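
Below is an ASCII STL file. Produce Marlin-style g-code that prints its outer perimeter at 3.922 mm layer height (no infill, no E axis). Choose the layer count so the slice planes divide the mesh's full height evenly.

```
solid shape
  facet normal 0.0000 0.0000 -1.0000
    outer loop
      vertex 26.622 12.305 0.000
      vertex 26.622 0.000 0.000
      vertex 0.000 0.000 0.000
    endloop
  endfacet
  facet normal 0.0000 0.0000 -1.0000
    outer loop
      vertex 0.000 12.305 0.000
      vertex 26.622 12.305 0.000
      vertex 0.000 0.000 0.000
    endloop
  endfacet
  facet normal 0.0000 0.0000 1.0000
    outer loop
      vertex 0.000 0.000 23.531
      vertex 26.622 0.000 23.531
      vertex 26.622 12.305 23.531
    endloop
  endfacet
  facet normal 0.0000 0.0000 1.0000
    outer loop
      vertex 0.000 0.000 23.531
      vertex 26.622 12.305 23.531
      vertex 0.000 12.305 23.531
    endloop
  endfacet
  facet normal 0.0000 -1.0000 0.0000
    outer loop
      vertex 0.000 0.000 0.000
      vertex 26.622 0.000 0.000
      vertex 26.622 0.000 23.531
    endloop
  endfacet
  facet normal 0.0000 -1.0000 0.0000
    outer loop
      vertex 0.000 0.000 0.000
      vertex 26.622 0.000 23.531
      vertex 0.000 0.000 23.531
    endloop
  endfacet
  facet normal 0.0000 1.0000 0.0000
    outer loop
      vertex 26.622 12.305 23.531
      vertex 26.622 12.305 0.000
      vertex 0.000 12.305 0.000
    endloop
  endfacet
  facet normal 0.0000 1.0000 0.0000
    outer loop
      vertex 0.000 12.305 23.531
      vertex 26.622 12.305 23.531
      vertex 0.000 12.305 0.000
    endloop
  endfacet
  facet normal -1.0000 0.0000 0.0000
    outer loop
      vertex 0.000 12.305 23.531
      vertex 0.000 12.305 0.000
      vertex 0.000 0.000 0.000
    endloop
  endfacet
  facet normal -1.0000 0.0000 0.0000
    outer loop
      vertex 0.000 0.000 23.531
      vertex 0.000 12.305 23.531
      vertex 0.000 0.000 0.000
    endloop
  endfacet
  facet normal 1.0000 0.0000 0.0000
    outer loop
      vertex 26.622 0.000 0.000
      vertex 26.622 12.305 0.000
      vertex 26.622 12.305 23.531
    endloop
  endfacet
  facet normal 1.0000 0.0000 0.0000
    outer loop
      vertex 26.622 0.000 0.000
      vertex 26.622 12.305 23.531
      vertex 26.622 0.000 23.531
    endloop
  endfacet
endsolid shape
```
; perimeter-only toolpath
G21 ; units = mm
G90 ; absolute positioning
G28 ; home
; layer 1
G0 Z3.922
G0 X0.000 Y0.000
G1 X26.622 Y0.000
G1 X26.622 Y12.305
G1 X0.000 Y12.305
G1 X0.000 Y0.000
; layer 2
G0 Z7.844
G0 X0.000 Y0.000
G1 X26.622 Y0.000
G1 X26.622 Y12.305
G1 X0.000 Y12.305
G1 X0.000 Y0.000
; layer 3
G0 Z11.765
G0 X0.000 Y0.000
G1 X26.622 Y0.000
G1 X26.622 Y12.305
G1 X0.000 Y12.305
G1 X0.000 Y0.000
; layer 4
G0 Z15.687
G0 X0.000 Y0.000
G1 X26.622 Y0.000
G1 X26.622 Y12.305
G1 X0.000 Y12.305
G1 X0.000 Y0.000
; layer 5
G0 Z19.609
G0 X0.000 Y0.000
G1 X26.622 Y0.000
G1 X26.622 Y12.305
G1 X0.000 Y12.305
G1 X0.000 Y0.000
; layer 6
G0 Z23.531
G0 X0.000 Y0.000
G1 X26.622 Y0.000
G1 X26.622 Y12.305
G1 X0.000 Y12.305
G1 X0.000 Y0.000
M2 ; end

The solid is a rectangular box, roughly 26.6 × 12.3 mm footprint and 23.5 mm tall. Slicing at Δz = 3.922 mm — 6 equal slices spanning the solid's height, so layer i sits at z = i·h/6 — gives 6 non-empty perimeters. Each is a 4-segment closed polygon; G0 lifts to the layer z and rapids to the start vertex, then G1 traces the edges.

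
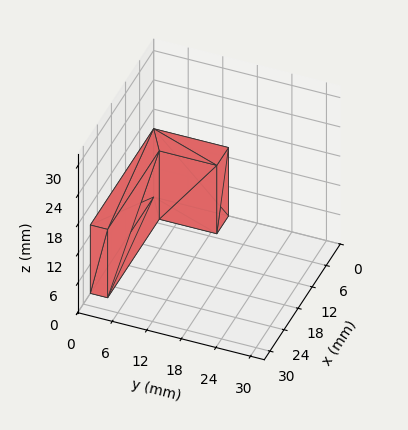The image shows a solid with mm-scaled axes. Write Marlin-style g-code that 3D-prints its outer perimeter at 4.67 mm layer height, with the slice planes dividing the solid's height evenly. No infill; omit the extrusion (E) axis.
Reading the render: the shape is an L-shaped prism: outer 27 × 13 mm, arm thicknesses ≈ 3 mm (horizontal) and 5 mm (vertical), extruded 14 mm in z (dimensions read to the nearest mm from the axis ticks). For the g-code, the solid's height is divided into equal slices at the stated Δz and each level perimeter traced with G1 moves after a G0 lift.

; perimeter-only toolpath
G21 ; units = mm
G90 ; absolute positioning
G28 ; home
; layer 1
G0 Z4.67
G0 X0.00 Y0.00
G1 X27.00 Y0.00
G1 X27.00 Y3.00
G1 X5.00 Y3.00
G1 X5.00 Y13.00
G1 X0.00 Y13.00
G1 X0.00 Y0.00
; layer 2
G0 Z9.33
G0 X0.00 Y0.00
G1 X27.00 Y0.00
G1 X27.00 Y3.00
G1 X5.00 Y3.00
G1 X5.00 Y13.00
G1 X0.00 Y13.00
G1 X0.00 Y0.00
; layer 3
G0 Z14.00
G0 X0.00 Y0.00
G1 X27.00 Y0.00
G1 X27.00 Y3.00
G1 X5.00 Y3.00
G1 X5.00 Y13.00
G1 X0.00 Y13.00
G1 X0.00 Y0.00
M2 ; end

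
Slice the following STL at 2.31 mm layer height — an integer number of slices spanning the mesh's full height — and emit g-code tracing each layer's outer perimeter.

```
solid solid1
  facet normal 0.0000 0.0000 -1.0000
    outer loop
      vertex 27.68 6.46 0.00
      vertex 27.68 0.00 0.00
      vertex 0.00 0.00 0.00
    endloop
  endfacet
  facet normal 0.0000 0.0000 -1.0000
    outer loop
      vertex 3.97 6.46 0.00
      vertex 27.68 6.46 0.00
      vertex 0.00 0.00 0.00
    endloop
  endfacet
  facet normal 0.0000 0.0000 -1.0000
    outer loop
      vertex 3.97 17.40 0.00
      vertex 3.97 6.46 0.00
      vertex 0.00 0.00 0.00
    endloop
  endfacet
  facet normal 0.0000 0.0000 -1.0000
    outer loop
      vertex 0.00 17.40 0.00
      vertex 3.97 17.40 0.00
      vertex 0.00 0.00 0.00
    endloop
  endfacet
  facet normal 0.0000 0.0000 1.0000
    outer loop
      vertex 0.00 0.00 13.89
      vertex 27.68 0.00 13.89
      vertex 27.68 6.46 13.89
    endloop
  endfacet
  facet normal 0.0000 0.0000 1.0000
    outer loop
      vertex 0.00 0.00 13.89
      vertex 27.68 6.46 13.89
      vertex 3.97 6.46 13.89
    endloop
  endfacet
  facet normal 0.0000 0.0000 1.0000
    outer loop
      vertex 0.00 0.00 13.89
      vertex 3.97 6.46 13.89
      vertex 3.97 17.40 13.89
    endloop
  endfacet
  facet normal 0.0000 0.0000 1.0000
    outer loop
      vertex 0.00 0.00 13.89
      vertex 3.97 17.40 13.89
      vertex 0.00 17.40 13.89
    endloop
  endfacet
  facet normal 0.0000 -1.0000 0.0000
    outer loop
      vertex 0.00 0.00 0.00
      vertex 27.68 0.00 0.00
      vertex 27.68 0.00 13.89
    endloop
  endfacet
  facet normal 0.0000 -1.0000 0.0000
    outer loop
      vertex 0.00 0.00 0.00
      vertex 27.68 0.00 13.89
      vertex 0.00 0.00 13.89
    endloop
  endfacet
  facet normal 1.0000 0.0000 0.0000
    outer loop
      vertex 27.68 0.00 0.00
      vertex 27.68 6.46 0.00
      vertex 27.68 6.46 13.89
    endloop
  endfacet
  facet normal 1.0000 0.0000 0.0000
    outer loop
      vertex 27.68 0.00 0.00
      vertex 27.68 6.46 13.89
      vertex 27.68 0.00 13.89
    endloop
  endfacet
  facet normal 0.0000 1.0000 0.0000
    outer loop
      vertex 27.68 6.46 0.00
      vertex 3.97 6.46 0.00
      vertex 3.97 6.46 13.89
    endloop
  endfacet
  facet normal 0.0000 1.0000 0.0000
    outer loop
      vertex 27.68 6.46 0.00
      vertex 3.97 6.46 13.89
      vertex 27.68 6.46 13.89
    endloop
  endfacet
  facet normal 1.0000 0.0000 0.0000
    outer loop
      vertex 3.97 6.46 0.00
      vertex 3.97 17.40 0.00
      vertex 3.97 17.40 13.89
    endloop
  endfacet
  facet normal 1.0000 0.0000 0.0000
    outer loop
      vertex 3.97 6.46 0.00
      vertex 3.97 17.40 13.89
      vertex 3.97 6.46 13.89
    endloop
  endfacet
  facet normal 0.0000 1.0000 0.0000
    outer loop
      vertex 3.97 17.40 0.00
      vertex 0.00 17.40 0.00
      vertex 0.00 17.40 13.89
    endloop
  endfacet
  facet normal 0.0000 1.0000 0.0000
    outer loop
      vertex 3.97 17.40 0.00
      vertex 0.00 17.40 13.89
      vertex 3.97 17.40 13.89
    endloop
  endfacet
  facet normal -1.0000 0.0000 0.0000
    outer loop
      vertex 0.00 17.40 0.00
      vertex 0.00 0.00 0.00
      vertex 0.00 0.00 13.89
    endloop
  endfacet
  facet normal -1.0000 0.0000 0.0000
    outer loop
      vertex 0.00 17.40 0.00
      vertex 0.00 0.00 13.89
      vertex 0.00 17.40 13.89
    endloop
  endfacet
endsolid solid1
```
; perimeter-only toolpath
G21 ; units = mm
G90 ; absolute positioning
G28 ; home
; layer 1
G0 Z2.31
G0 X0.00 Y0.00
G1 X27.68 Y0.00
G1 X27.68 Y6.46
G1 X3.97 Y6.46
G1 X3.97 Y17.40
G1 X0.00 Y17.40
G1 X0.00 Y0.00
; layer 2
G0 Z4.63
G0 X0.00 Y0.00
G1 X27.68 Y0.00
G1 X27.68 Y6.46
G1 X3.97 Y6.46
G1 X3.97 Y17.40
G1 X0.00 Y17.40
G1 X0.00 Y0.00
; layer 3
G0 Z6.95
G0 X0.00 Y0.00
G1 X27.68 Y0.00
G1 X27.68 Y6.46
G1 X3.97 Y6.46
G1 X3.97 Y17.40
G1 X0.00 Y17.40
G1 X0.00 Y0.00
; layer 4
G0 Z9.26
G0 X0.00 Y0.00
G1 X27.68 Y0.00
G1 X27.68 Y6.46
G1 X3.97 Y6.46
G1 X3.97 Y17.40
G1 X0.00 Y17.40
G1 X0.00 Y0.00
; layer 5
G0 Z11.57
G0 X0.00 Y0.00
G1 X27.68 Y0.00
G1 X27.68 Y6.46
G1 X3.97 Y6.46
G1 X3.97 Y17.40
G1 X0.00 Y17.40
G1 X0.00 Y0.00
; layer 6
G0 Z13.89
G0 X0.00 Y0.00
G1 X27.68 Y0.00
G1 X27.68 Y6.46
G1 X3.97 Y6.46
G1 X3.97 Y17.40
G1 X0.00 Y17.40
G1 X0.00 Y0.00
M2 ; end

The solid is an L-shaped prism: outer 27.7 × 17.4 mm, arm thicknesses ≈ 6.46 mm (horizontal) and 3.97 mm (vertical), extruded 13.9 mm in z. Slicing at Δz = 2.31 mm — 6 equal slices spanning the solid's height, so layer i sits at z = i·h/6 — gives 6 non-empty perimeters. Each is a 6-segment closed polygon; G0 lifts to the layer z and rapids to the start vertex, then G1 traces the edges.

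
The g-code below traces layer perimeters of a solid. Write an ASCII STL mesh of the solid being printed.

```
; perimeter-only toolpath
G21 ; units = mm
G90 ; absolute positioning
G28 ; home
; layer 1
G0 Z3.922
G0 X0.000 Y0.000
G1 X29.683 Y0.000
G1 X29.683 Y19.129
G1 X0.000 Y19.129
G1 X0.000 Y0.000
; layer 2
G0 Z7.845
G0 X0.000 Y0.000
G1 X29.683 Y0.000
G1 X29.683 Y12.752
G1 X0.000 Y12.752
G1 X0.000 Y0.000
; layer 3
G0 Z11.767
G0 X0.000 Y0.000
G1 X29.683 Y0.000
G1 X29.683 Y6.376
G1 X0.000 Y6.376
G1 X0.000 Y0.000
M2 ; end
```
solid part
  facet normal 0.0000 0.0000 -1.0000
    outer loop
      vertex 29.683 25.505 0.000
      vertex 29.683 0.000 0.000
      vertex 0.000 0.000 0.000
    endloop
  endfacet
  facet normal 0.0000 0.0000 -1.0000
    outer loop
      vertex 0.000 25.505 0.000
      vertex 29.683 25.505 0.000
      vertex 0.000 0.000 0.000
    endloop
  endfacet
  facet normal 0.0000 -1.0000 0.0000
    outer loop
      vertex 0.000 0.000 0.000
      vertex 29.683 0.000 0.000
      vertex 29.683 0.000 15.689
    endloop
  endfacet
  facet normal 0.0000 -1.0000 0.0000
    outer loop
      vertex 0.000 0.000 0.000
      vertex 29.683 0.000 15.689
      vertex 0.000 0.000 15.689
    endloop
  endfacet
  facet normal 0.0000 0.5239 0.8518
    outer loop
      vertex 0.000 0.000 15.689
      vertex 29.683 0.000 15.689
      vertex 29.683 25.505 0.000
    endloop
  endfacet
  facet normal 0.0000 0.5239 0.8518
    outer loop
      vertex 0.000 0.000 15.689
      vertex 29.683 25.505 0.000
      vertex 0.000 25.505 0.000
    endloop
  endfacet
  facet normal -1.0000 0.0000 0.0000
    outer loop
      vertex 0.000 0.000 15.689
      vertex 0.000 25.505 0.000
      vertex 0.000 0.000 0.000
    endloop
  endfacet
  facet normal 1.0000 0.0000 0.0000
    outer loop
      vertex 29.683 0.000 0.000
      vertex 29.683 25.505 0.000
      vertex 29.683 0.000 15.689
    endloop
  endfacet
endsolid part

The G0 Z moves step by Δz≈3.922 mm. The G1 loops shrink linearly with z, so the solid tapers from its base footprint up to z≈15.7. Closing with a flat bottom cap and the tapered top and triangulating gives 8 facets — a wedge (ramp): 29.7 × 25.5 mm base, rising to 15.7 mm along the y=0 edge and sloping linearly to z=0 at y=25.5.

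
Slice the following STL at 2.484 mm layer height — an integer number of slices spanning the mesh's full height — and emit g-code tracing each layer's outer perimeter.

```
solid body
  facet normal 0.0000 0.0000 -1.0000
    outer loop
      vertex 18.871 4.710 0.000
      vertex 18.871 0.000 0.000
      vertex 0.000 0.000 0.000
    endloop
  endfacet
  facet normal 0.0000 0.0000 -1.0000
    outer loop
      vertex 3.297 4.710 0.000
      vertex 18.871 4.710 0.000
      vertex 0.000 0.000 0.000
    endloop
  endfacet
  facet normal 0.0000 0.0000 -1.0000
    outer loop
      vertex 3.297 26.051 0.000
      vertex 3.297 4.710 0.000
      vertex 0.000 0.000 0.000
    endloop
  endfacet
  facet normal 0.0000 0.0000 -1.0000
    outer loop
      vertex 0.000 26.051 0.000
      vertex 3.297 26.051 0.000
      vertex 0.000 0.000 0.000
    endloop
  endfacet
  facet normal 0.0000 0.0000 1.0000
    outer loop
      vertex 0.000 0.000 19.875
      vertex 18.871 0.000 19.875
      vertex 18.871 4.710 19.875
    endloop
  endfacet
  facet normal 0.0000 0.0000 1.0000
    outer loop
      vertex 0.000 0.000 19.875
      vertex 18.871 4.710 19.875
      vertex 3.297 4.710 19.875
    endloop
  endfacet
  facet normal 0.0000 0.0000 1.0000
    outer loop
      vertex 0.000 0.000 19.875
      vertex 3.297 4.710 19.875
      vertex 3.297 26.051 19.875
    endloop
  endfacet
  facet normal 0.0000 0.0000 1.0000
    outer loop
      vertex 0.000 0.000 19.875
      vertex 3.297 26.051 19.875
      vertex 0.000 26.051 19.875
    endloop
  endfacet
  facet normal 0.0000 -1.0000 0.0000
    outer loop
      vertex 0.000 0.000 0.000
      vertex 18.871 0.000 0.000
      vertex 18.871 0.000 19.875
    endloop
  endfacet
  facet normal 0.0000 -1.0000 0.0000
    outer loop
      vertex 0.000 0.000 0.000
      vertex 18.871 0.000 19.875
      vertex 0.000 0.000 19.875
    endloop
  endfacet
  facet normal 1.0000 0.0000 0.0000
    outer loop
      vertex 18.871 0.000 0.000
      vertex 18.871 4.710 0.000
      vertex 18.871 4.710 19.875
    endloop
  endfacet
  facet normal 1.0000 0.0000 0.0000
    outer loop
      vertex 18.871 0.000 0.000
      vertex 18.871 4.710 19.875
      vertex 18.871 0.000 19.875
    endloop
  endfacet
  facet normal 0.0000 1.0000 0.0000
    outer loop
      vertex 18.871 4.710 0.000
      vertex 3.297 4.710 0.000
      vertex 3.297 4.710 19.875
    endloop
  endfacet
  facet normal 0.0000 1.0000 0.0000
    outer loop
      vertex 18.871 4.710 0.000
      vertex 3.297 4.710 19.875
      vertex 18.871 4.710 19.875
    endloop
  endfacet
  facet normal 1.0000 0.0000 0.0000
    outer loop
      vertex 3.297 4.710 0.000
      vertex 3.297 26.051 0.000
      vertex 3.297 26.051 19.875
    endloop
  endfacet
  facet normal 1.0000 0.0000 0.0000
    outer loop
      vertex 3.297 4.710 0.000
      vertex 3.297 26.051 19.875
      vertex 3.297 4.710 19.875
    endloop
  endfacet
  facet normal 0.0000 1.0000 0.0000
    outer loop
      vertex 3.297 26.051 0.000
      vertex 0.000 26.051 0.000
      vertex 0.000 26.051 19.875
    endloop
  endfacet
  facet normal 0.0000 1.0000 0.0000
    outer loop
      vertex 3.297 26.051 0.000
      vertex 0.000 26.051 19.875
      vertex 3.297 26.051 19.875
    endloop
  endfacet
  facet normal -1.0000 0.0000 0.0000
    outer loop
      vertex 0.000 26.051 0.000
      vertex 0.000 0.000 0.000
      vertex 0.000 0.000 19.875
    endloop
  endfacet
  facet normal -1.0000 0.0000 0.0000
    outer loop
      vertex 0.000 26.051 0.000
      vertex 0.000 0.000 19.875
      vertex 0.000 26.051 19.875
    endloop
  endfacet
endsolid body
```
; perimeter-only toolpath
G21 ; units = mm
G90 ; absolute positioning
G28 ; home
; layer 1
G0 Z2.484
G0 X0.000 Y0.000
G1 X18.871 Y0.000
G1 X18.871 Y4.710
G1 X3.297 Y4.710
G1 X3.297 Y26.051
G1 X0.000 Y26.051
G1 X0.000 Y0.000
; layer 2
G0 Z4.969
G0 X0.000 Y0.000
G1 X18.871 Y0.000
G1 X18.871 Y4.710
G1 X3.297 Y4.710
G1 X3.297 Y26.051
G1 X0.000 Y26.051
G1 X0.000 Y0.000
; layer 3
G0 Z7.453
G0 X0.000 Y0.000
G1 X18.871 Y0.000
G1 X18.871 Y4.710
G1 X3.297 Y4.710
G1 X3.297 Y26.051
G1 X0.000 Y26.051
G1 X0.000 Y0.000
; layer 4
G0 Z9.938
G0 X0.000 Y0.000
G1 X18.871 Y0.000
G1 X18.871 Y4.710
G1 X3.297 Y4.710
G1 X3.297 Y26.051
G1 X0.000 Y26.051
G1 X0.000 Y0.000
; layer 5
G0 Z12.422
G0 X0.000 Y0.000
G1 X18.871 Y0.000
G1 X18.871 Y4.710
G1 X3.297 Y4.710
G1 X3.297 Y26.051
G1 X0.000 Y26.051
G1 X0.000 Y0.000
; layer 6
G0 Z14.906
G0 X0.000 Y0.000
G1 X18.871 Y0.000
G1 X18.871 Y4.710
G1 X3.297 Y4.710
G1 X3.297 Y26.051
G1 X0.000 Y26.051
G1 X0.000 Y0.000
; layer 7
G0 Z17.391
G0 X0.000 Y0.000
G1 X18.871 Y0.000
G1 X18.871 Y4.710
G1 X3.297 Y4.710
G1 X3.297 Y26.051
G1 X0.000 Y26.051
G1 X0.000 Y0.000
; layer 8
G0 Z19.875
G0 X0.000 Y0.000
G1 X18.871 Y0.000
G1 X18.871 Y4.710
G1 X3.297 Y4.710
G1 X3.297 Y26.051
G1 X0.000 Y26.051
G1 X0.000 Y0.000
M2 ; end

The solid is an L-shaped prism: outer 18.9 × 26.1 mm, arm thicknesses ≈ 4.71 mm (horizontal) and 3.3 mm (vertical), extruded 19.9 mm in z. Slicing at Δz = 2.484 mm — 8 equal slices spanning the solid's height, so layer i sits at z = i·h/8 — gives 8 non-empty perimeters. Each is a 6-segment closed polygon; G0 lifts to the layer z and rapids to the start vertex, then G1 traces the edges.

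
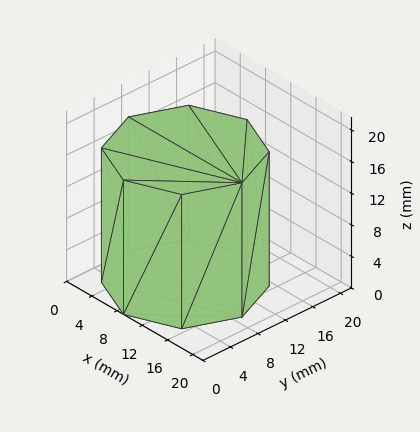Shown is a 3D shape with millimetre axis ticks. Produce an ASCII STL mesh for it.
Reading the render: the shape is a regular 8-sided prism (a cylinder approximated with 8 flat sides), circumscribed radius ≈ 9 mm, height ≈ 17 mm (dimensions read to the nearest mm from the axis ticks). For the STL, each face is triangulated and given an outward normal.

solid part
  facet normal 0.0000 0.0000 -1.0000
    outer loop
      vertex 9.000 18.000 0.000
      vertex 15.364 15.364 0.000
      vertex 18.000 9.000 0.000
    endloop
  endfacet
  facet normal 0.0000 0.0000 -1.0000
    outer loop
      vertex 2.636 15.364 0.000
      vertex 9.000 18.000 0.000
      vertex 18.000 9.000 0.000
    endloop
  endfacet
  facet normal 0.0000 0.0000 -1.0000
    outer loop
      vertex 0.000 9.000 0.000
      vertex 2.636 15.364 0.000
      vertex 18.000 9.000 0.000
    endloop
  endfacet
  facet normal 0.0000 0.0000 -1.0000
    outer loop
      vertex 2.636 2.636 0.000
      vertex 0.000 9.000 0.000
      vertex 18.000 9.000 0.000
    endloop
  endfacet
  facet normal 0.0000 0.0000 -1.0000
    outer loop
      vertex 9.000 0.000 0.000
      vertex 2.636 2.636 0.000
      vertex 18.000 9.000 0.000
    endloop
  endfacet
  facet normal 0.0000 0.0000 -1.0000
    outer loop
      vertex 15.364 2.636 0.000
      vertex 9.000 0.000 0.000
      vertex 18.000 9.000 0.000
    endloop
  endfacet
  facet normal 0.0000 0.0000 1.0000
    outer loop
      vertex 18.000 9.000 17.000
      vertex 15.364 15.364 17.000
      vertex 9.000 18.000 17.000
    endloop
  endfacet
  facet normal 0.0000 0.0000 1.0000
    outer loop
      vertex 18.000 9.000 17.000
      vertex 9.000 18.000 17.000
      vertex 2.636 15.364 17.000
    endloop
  endfacet
  facet normal 0.0000 0.0000 1.0000
    outer loop
      vertex 18.000 9.000 17.000
      vertex 2.636 15.364 17.000
      vertex 0.000 9.000 17.000
    endloop
  endfacet
  facet normal 0.0000 0.0000 1.0000
    outer loop
      vertex 18.000 9.000 17.000
      vertex 0.000 9.000 17.000
      vertex 2.636 2.636 17.000
    endloop
  endfacet
  facet normal 0.0000 0.0000 1.0000
    outer loop
      vertex 18.000 9.000 17.000
      vertex 2.636 2.636 17.000
      vertex 9.000 0.000 17.000
    endloop
  endfacet
  facet normal 0.0000 0.0000 1.0000
    outer loop
      vertex 18.000 9.000 17.000
      vertex 9.000 0.000 17.000
      vertex 15.364 2.636 17.000
    endloop
  endfacet
  facet normal 0.9239 0.3827 0.0000
    outer loop
      vertex 18.000 9.000 0.000
      vertex 15.364 15.364 0.000
      vertex 15.364 15.364 17.000
    endloop
  endfacet
  facet normal 0.9239 0.3827 0.0000
    outer loop
      vertex 18.000 9.000 0.000
      vertex 15.364 15.364 17.000
      vertex 18.000 9.000 17.000
    endloop
  endfacet
  facet normal 0.3827 0.9239 0.0000
    outer loop
      vertex 15.364 15.364 0.000
      vertex 9.000 18.000 0.000
      vertex 9.000 18.000 17.000
    endloop
  endfacet
  facet normal 0.3827 0.9239 0.0000
    outer loop
      vertex 15.364 15.364 0.000
      vertex 9.000 18.000 17.000
      vertex 15.364 15.364 17.000
    endloop
  endfacet
  facet normal -0.3827 0.9239 0.0000
    outer loop
      vertex 9.000 18.000 0.000
      vertex 2.636 15.364 0.000
      vertex 2.636 15.364 17.000
    endloop
  endfacet
  facet normal -0.3827 0.9239 0.0000
    outer loop
      vertex 9.000 18.000 0.000
      vertex 2.636 15.364 17.000
      vertex 9.000 18.000 17.000
    endloop
  endfacet
  facet normal -0.9239 0.3827 0.0000
    outer loop
      vertex 2.636 15.364 0.000
      vertex 0.000 9.000 0.000
      vertex 0.000 9.000 17.000
    endloop
  endfacet
  facet normal -0.9239 0.3827 0.0000
    outer loop
      vertex 2.636 15.364 0.000
      vertex 0.000 9.000 17.000
      vertex 2.636 15.364 17.000
    endloop
  endfacet
  facet normal -0.9239 -0.3827 0.0000
    outer loop
      vertex 0.000 9.000 0.000
      vertex 2.636 2.636 0.000
      vertex 2.636 2.636 17.000
    endloop
  endfacet
  facet normal -0.9239 -0.3827 0.0000
    outer loop
      vertex 0.000 9.000 0.000
      vertex 2.636 2.636 17.000
      vertex 0.000 9.000 17.000
    endloop
  endfacet
  facet normal -0.3827 -0.9239 0.0000
    outer loop
      vertex 2.636 2.636 0.000
      vertex 9.000 0.000 0.000
      vertex 9.000 0.000 17.000
    endloop
  endfacet
  facet normal -0.3827 -0.9239 0.0000
    outer loop
      vertex 2.636 2.636 0.000
      vertex 9.000 0.000 17.000
      vertex 2.636 2.636 17.000
    endloop
  endfacet
  facet normal 0.3827 -0.9239 0.0000
    outer loop
      vertex 9.000 0.000 0.000
      vertex 15.364 2.636 0.000
      vertex 15.364 2.636 17.000
    endloop
  endfacet
  facet normal 0.3827 -0.9239 0.0000
    outer loop
      vertex 9.000 0.000 0.000
      vertex 15.364 2.636 17.000
      vertex 9.000 0.000 17.000
    endloop
  endfacet
  facet normal 0.9239 -0.3827 0.0000
    outer loop
      vertex 15.364 2.636 0.000
      vertex 18.000 9.000 0.000
      vertex 18.000 9.000 17.000
    endloop
  endfacet
  facet normal 0.9239 -0.3827 0.0000
    outer loop
      vertex 15.364 2.636 0.000
      vertex 18.000 9.000 17.000
      vertex 15.364 2.636 17.000
    endloop
  endfacet
endsolid part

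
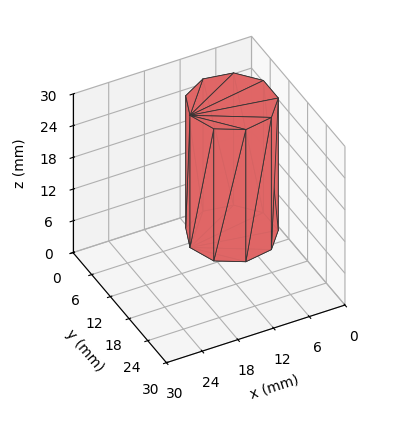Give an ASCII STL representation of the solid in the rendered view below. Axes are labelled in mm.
Reading the render: the shape is a regular 9-sided prism (a cylinder approximated with 9 flat sides), circumscribed radius ≈ 7 mm, height ≈ 25 mm (dimensions read to the nearest mm from the axis ticks). For the STL, each face is triangulated and given an outward normal.

solid part
  facet normal 0.0000 0.0000 -1.0000
    outer loop
      vertex 8.22 13.89 0.00
      vertex 12.36 11.50 0.00
      vertex 14.00 7.00 0.00
    endloop
  endfacet
  facet normal 0.0000 0.0000 -1.0000
    outer loop
      vertex 3.50 13.06 0.00
      vertex 8.22 13.89 0.00
      vertex 14.00 7.00 0.00
    endloop
  endfacet
  facet normal 0.0000 0.0000 -1.0000
    outer loop
      vertex 0.42 9.39 0.00
      vertex 3.50 13.06 0.00
      vertex 14.00 7.00 0.00
    endloop
  endfacet
  facet normal 0.0000 0.0000 -1.0000
    outer loop
      vertex 0.42 4.61 0.00
      vertex 0.42 9.39 0.00
      vertex 14.00 7.00 0.00
    endloop
  endfacet
  facet normal 0.0000 0.0000 -1.0000
    outer loop
      vertex 3.50 0.94 0.00
      vertex 0.42 4.61 0.00
      vertex 14.00 7.00 0.00
    endloop
  endfacet
  facet normal 0.0000 0.0000 -1.0000
    outer loop
      vertex 8.22 0.11 0.00
      vertex 3.50 0.94 0.00
      vertex 14.00 7.00 0.00
    endloop
  endfacet
  facet normal 0.0000 0.0000 -1.0000
    outer loop
      vertex 12.36 2.50 0.00
      vertex 8.22 0.11 0.00
      vertex 14.00 7.00 0.00
    endloop
  endfacet
  facet normal 0.0000 0.0000 1.0000
    outer loop
      vertex 14.00 7.00 25.00
      vertex 12.36 11.50 25.00
      vertex 8.22 13.89 25.00
    endloop
  endfacet
  facet normal 0.0000 0.0000 1.0000
    outer loop
      vertex 14.00 7.00 25.00
      vertex 8.22 13.89 25.00
      vertex 3.50 13.06 25.00
    endloop
  endfacet
  facet normal 0.0000 0.0000 1.0000
    outer loop
      vertex 14.00 7.00 25.00
      vertex 3.50 13.06 25.00
      vertex 0.42 9.39 25.00
    endloop
  endfacet
  facet normal 0.0000 0.0000 1.0000
    outer loop
      vertex 14.00 7.00 25.00
      vertex 0.42 9.39 25.00
      vertex 0.42 4.61 25.00
    endloop
  endfacet
  facet normal 0.0000 0.0000 1.0000
    outer loop
      vertex 14.00 7.00 25.00
      vertex 0.42 4.61 25.00
      vertex 3.50 0.94 25.00
    endloop
  endfacet
  facet normal 0.0000 0.0000 1.0000
    outer loop
      vertex 14.00 7.00 25.00
      vertex 3.50 0.94 25.00
      vertex 8.22 0.11 25.00
    endloop
  endfacet
  facet normal 0.0000 0.0000 1.0000
    outer loop
      vertex 14.00 7.00 25.00
      vertex 8.22 0.11 25.00
      vertex 12.36 2.50 25.00
    endloop
  endfacet
  facet normal 0.9395 0.3424 0.0000
    outer loop
      vertex 14.00 7.00 0.00
      vertex 12.36 11.50 0.00
      vertex 12.36 11.50 25.00
    endloop
  endfacet
  facet normal 0.9395 0.3424 0.0000
    outer loop
      vertex 14.00 7.00 0.00
      vertex 12.36 11.50 25.00
      vertex 14.00 7.00 25.00
    endloop
  endfacet
  facet normal 0.5000 0.8660 0.0000
    outer loop
      vertex 12.36 11.50 0.00
      vertex 8.22 13.89 0.00
      vertex 8.22 13.89 25.00
    endloop
  endfacet
  facet normal 0.5000 0.8660 0.0000
    outer loop
      vertex 12.36 11.50 0.00
      vertex 8.22 13.89 25.00
      vertex 12.36 11.50 25.00
    endloop
  endfacet
  facet normal -0.1732 0.9849 0.0000
    outer loop
      vertex 8.22 13.89 0.00
      vertex 3.50 13.06 0.00
      vertex 3.50 13.06 25.00
    endloop
  endfacet
  facet normal -0.1732 0.9849 0.0000
    outer loop
      vertex 8.22 13.89 0.00
      vertex 3.50 13.06 25.00
      vertex 8.22 13.89 25.00
    endloop
  endfacet
  facet normal -0.7660 0.6428 0.0000
    outer loop
      vertex 3.50 13.06 0.00
      vertex 0.42 9.39 0.00
      vertex 0.42 9.39 25.00
    endloop
  endfacet
  facet normal -0.7660 0.6428 0.0000
    outer loop
      vertex 3.50 13.06 0.00
      vertex 0.42 9.39 25.00
      vertex 3.50 13.06 25.00
    endloop
  endfacet
  facet normal -1.0000 0.0000 0.0000
    outer loop
      vertex 0.42 9.39 0.00
      vertex 0.42 4.61 0.00
      vertex 0.42 4.61 25.00
    endloop
  endfacet
  facet normal -1.0000 0.0000 0.0000
    outer loop
      vertex 0.42 9.39 0.00
      vertex 0.42 4.61 25.00
      vertex 0.42 9.39 25.00
    endloop
  endfacet
  facet normal -0.7660 -0.6428 0.0000
    outer loop
      vertex 0.42 4.61 0.00
      vertex 3.50 0.94 0.00
      vertex 3.50 0.94 25.00
    endloop
  endfacet
  facet normal -0.7660 -0.6428 0.0000
    outer loop
      vertex 0.42 4.61 0.00
      vertex 3.50 0.94 25.00
      vertex 0.42 4.61 25.00
    endloop
  endfacet
  facet normal -0.1732 -0.9849 0.0000
    outer loop
      vertex 3.50 0.94 0.00
      vertex 8.22 0.11 0.00
      vertex 8.22 0.11 25.00
    endloop
  endfacet
  facet normal -0.1732 -0.9849 0.0000
    outer loop
      vertex 3.50 0.94 0.00
      vertex 8.22 0.11 25.00
      vertex 3.50 0.94 25.00
    endloop
  endfacet
  facet normal 0.5000 -0.8660 0.0000
    outer loop
      vertex 8.22 0.11 0.00
      vertex 12.36 2.50 0.00
      vertex 12.36 2.50 25.00
    endloop
  endfacet
  facet normal 0.5000 -0.8660 0.0000
    outer loop
      vertex 8.22 0.11 0.00
      vertex 12.36 2.50 25.00
      vertex 8.22 0.11 25.00
    endloop
  endfacet
  facet normal 0.9395 -0.3424 0.0000
    outer loop
      vertex 12.36 2.50 0.00
      vertex 14.00 7.00 0.00
      vertex 14.00 7.00 25.00
    endloop
  endfacet
  facet normal 0.9395 -0.3424 0.0000
    outer loop
      vertex 12.36 2.50 0.00
      vertex 14.00 7.00 25.00
      vertex 12.36 2.50 25.00
    endloop
  endfacet
endsolid part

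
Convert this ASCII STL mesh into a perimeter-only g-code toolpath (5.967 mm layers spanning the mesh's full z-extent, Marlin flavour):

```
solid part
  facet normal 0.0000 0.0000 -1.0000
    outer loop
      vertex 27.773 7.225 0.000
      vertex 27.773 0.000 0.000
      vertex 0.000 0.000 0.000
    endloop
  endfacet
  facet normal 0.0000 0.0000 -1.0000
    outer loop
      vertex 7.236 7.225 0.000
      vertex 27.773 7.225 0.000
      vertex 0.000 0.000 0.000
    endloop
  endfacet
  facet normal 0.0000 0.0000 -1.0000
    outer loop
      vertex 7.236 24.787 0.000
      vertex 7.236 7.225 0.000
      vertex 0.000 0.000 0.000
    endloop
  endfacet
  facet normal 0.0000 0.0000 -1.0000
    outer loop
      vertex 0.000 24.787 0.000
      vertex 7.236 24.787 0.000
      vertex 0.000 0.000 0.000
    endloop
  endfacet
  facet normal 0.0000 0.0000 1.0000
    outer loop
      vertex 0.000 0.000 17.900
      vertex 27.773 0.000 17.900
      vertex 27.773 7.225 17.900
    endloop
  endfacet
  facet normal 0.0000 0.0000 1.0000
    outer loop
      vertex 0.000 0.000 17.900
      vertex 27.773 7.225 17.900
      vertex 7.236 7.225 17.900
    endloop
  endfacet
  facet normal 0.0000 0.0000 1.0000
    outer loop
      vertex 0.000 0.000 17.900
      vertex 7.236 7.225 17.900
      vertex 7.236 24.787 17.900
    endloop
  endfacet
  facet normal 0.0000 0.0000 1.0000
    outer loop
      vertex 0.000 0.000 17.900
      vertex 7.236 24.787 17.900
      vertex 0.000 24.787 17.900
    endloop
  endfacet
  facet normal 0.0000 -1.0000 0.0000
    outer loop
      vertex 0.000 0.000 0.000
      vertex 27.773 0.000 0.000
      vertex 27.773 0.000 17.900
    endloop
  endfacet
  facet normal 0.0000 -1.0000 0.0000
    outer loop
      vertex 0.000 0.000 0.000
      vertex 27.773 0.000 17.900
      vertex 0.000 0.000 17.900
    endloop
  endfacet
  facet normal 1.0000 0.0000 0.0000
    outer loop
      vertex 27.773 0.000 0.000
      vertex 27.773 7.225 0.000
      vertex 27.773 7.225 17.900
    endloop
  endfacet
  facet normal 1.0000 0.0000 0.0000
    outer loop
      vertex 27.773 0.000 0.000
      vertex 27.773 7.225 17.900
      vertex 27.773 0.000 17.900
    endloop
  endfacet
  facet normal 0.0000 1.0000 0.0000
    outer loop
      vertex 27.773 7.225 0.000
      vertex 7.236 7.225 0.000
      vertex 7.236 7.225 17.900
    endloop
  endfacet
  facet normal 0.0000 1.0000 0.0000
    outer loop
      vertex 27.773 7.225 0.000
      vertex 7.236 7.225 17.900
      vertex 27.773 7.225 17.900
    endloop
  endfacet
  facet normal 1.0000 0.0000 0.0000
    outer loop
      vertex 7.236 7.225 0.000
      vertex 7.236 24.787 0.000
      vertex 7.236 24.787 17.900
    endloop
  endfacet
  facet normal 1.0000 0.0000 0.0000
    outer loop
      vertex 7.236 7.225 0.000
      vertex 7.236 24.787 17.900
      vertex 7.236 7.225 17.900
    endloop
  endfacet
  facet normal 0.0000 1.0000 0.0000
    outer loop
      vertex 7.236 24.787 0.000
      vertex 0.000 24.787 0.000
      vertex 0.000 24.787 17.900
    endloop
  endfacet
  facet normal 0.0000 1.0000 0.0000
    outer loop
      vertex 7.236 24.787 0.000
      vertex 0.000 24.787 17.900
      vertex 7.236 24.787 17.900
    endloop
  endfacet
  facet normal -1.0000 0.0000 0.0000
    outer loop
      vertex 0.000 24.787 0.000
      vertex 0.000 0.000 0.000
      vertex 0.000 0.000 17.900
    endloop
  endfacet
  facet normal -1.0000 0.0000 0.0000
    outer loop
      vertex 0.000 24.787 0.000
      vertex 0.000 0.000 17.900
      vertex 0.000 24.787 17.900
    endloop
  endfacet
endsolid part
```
; perimeter-only toolpath
G21 ; units = mm
G90 ; absolute positioning
G28 ; home
; layer 1
G0 Z5.967
G0 X0.000 Y0.000
G1 X27.773 Y0.000
G1 X27.773 Y7.225
G1 X7.236 Y7.225
G1 X7.236 Y24.787
G1 X0.000 Y24.787
G1 X0.000 Y0.000
; layer 2
G0 Z11.933
G0 X0.000 Y0.000
G1 X27.773 Y0.000
G1 X27.773 Y7.225
G1 X7.236 Y7.225
G1 X7.236 Y24.787
G1 X0.000 Y24.787
G1 X0.000 Y0.000
; layer 3
G0 Z17.900
G0 X0.000 Y0.000
G1 X27.773 Y0.000
G1 X27.773 Y7.225
G1 X7.236 Y7.225
G1 X7.236 Y24.787
G1 X0.000 Y24.787
G1 X0.000 Y0.000
M2 ; end

The solid is an L-shaped prism: outer 27.8 × 24.8 mm, arm thicknesses ≈ 7.22 mm (horizontal) and 7.24 mm (vertical), extruded 17.9 mm in z. Slicing at Δz = 5.967 mm — 3 equal slices spanning the solid's height, so layer i sits at z = i·h/3 — gives 3 non-empty perimeters. Each is a 6-segment closed polygon; G0 lifts to the layer z and rapids to the start vertex, then G1 traces the edges.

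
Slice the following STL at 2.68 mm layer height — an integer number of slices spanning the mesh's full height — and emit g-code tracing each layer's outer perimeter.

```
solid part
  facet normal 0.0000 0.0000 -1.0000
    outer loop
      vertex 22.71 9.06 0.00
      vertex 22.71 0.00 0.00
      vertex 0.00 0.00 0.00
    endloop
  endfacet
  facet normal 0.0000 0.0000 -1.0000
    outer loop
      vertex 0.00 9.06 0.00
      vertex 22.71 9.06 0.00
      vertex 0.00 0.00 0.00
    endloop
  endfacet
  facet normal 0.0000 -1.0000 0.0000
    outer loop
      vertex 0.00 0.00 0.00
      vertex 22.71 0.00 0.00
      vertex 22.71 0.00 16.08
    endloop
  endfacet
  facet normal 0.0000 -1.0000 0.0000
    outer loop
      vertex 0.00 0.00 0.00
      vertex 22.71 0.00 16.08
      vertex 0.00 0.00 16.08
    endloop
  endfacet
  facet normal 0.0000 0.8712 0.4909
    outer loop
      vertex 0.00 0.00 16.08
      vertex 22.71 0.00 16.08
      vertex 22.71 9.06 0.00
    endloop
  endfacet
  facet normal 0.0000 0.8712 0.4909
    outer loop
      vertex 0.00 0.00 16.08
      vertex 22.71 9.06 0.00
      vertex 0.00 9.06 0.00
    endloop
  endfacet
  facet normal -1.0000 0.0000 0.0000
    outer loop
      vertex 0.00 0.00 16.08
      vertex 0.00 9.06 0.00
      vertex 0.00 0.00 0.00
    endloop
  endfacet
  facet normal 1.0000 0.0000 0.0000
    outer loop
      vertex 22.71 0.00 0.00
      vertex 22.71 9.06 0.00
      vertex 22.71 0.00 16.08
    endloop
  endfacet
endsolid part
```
; perimeter-only toolpath
G21 ; units = mm
G90 ; absolute positioning
G28 ; home
; layer 1
G0 Z2.68
G0 X0.00 Y0.00
G1 X22.71 Y0.00
G1 X22.71 Y7.55
G1 X0.00 Y7.55
G1 X0.00 Y0.00
; layer 2
G0 Z5.36
G0 X0.00 Y0.00
G1 X22.71 Y0.00
G1 X22.71 Y6.04
G1 X0.00 Y6.04
G1 X0.00 Y0.00
; layer 3
G0 Z8.04
G0 X0.00 Y0.00
G1 X22.71 Y0.00
G1 X22.71 Y4.53
G1 X0.00 Y4.53
G1 X0.00 Y0.00
; layer 4
G0 Z10.72
G0 X0.00 Y0.00
G1 X22.71 Y0.00
G1 X22.71 Y3.02
G1 X0.00 Y3.02
G1 X0.00 Y0.00
; layer 5
G0 Z13.40
G0 X0.00 Y0.00
G1 X22.71 Y0.00
G1 X22.71 Y1.51
G1 X0.00 Y1.51
G1 X0.00 Y0.00
M2 ; end

The solid is a wedge (ramp): 22.7 × 9.06 mm base, rising to 16.1 mm along the y=0 edge and sloping linearly to z=0 at y=9.06. Slicing at Δz = 2.68 mm — 6 equal slices spanning the solid's height, so layer i sits at z = i·h/6 — gives 5 non-empty perimeters. Each is a 4-segment closed polygon; G0 lifts to the layer z and rapids to the start vertex, then G1 traces the edges. The cross-section shrinks linearly with z (the slice at the apex is degenerate and omitted).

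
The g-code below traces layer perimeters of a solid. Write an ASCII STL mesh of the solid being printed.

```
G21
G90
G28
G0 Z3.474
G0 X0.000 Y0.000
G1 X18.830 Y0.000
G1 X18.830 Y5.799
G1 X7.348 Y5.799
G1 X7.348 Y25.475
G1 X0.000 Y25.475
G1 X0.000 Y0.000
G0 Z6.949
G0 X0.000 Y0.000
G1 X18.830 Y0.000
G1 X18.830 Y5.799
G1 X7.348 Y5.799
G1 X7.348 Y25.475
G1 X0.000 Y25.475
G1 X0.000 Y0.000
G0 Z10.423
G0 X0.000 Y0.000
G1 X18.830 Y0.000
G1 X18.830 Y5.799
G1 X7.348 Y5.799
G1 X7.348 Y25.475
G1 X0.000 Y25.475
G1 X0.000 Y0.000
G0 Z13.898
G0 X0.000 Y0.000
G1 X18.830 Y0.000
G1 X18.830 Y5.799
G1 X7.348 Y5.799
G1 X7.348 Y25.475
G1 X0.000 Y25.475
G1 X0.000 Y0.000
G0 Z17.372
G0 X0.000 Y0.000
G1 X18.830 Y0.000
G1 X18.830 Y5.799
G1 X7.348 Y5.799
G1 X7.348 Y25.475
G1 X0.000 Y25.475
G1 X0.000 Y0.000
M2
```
solid part
  facet normal 0.0000 0.0000 -1.0000
    outer loop
      vertex 18.830 5.799 0.000
      vertex 18.830 0.000 0.000
      vertex 0.000 0.000 0.000
    endloop
  endfacet
  facet normal 0.0000 0.0000 -1.0000
    outer loop
      vertex 7.348 5.799 0.000
      vertex 18.830 5.799 0.000
      vertex 0.000 0.000 0.000
    endloop
  endfacet
  facet normal 0.0000 0.0000 -1.0000
    outer loop
      vertex 7.348 25.475 0.000
      vertex 7.348 5.799 0.000
      vertex 0.000 0.000 0.000
    endloop
  endfacet
  facet normal 0.0000 0.0000 -1.0000
    outer loop
      vertex 0.000 25.475 0.000
      vertex 7.348 25.475 0.000
      vertex 0.000 0.000 0.000
    endloop
  endfacet
  facet normal 0.0000 0.0000 1.0000
    outer loop
      vertex 0.000 0.000 17.372
      vertex 18.830 0.000 17.372
      vertex 18.830 5.799 17.372
    endloop
  endfacet
  facet normal 0.0000 0.0000 1.0000
    outer loop
      vertex 0.000 0.000 17.372
      vertex 18.830 5.799 17.372
      vertex 7.348 5.799 17.372
    endloop
  endfacet
  facet normal 0.0000 0.0000 1.0000
    outer loop
      vertex 0.000 0.000 17.372
      vertex 7.348 5.799 17.372
      vertex 7.348 25.475 17.372
    endloop
  endfacet
  facet normal 0.0000 0.0000 1.0000
    outer loop
      vertex 0.000 0.000 17.372
      vertex 7.348 25.475 17.372
      vertex 0.000 25.475 17.372
    endloop
  endfacet
  facet normal 0.0000 -1.0000 0.0000
    outer loop
      vertex 0.000 0.000 0.000
      vertex 18.830 0.000 0.000
      vertex 18.830 0.000 17.372
    endloop
  endfacet
  facet normal 0.0000 -1.0000 0.0000
    outer loop
      vertex 0.000 0.000 0.000
      vertex 18.830 0.000 17.372
      vertex 0.000 0.000 17.372
    endloop
  endfacet
  facet normal 1.0000 0.0000 0.0000
    outer loop
      vertex 18.830 0.000 0.000
      vertex 18.830 5.799 0.000
      vertex 18.830 5.799 17.372
    endloop
  endfacet
  facet normal 1.0000 0.0000 0.0000
    outer loop
      vertex 18.830 0.000 0.000
      vertex 18.830 5.799 17.372
      vertex 18.830 0.000 17.372
    endloop
  endfacet
  facet normal 0.0000 1.0000 0.0000
    outer loop
      vertex 18.830 5.799 0.000
      vertex 7.348 5.799 0.000
      vertex 7.348 5.799 17.372
    endloop
  endfacet
  facet normal 0.0000 1.0000 0.0000
    outer loop
      vertex 18.830 5.799 0.000
      vertex 7.348 5.799 17.372
      vertex 18.830 5.799 17.372
    endloop
  endfacet
  facet normal 1.0000 0.0000 0.0000
    outer loop
      vertex 7.348 5.799 0.000
      vertex 7.348 25.475 0.000
      vertex 7.348 25.475 17.372
    endloop
  endfacet
  facet normal 1.0000 0.0000 0.0000
    outer loop
      vertex 7.348 5.799 0.000
      vertex 7.348 25.475 17.372
      vertex 7.348 5.799 17.372
    endloop
  endfacet
  facet normal 0.0000 1.0000 0.0000
    outer loop
      vertex 7.348 25.475 0.000
      vertex 0.000 25.475 0.000
      vertex 0.000 25.475 17.372
    endloop
  endfacet
  facet normal 0.0000 1.0000 0.0000
    outer loop
      vertex 7.348 25.475 0.000
      vertex 0.000 25.475 17.372
      vertex 7.348 25.475 17.372
    endloop
  endfacet
  facet normal -1.0000 0.0000 0.0000
    outer loop
      vertex 0.000 25.475 0.000
      vertex 0.000 0.000 0.000
      vertex 0.000 0.000 17.372
    endloop
  endfacet
  facet normal -1.0000 0.0000 0.0000
    outer loop
      vertex 0.000 25.475 0.000
      vertex 0.000 0.000 17.372
      vertex 0.000 25.475 17.372
    endloop
  endfacet
endsolid part

The G0 Z moves step by Δz≈3.474 mm. Every layer's G1 loop is the same polygon, so the solid is a straight extrusion of it from z=0 to z≈17.4. Closing with flat bottom and top caps and triangulating gives 20 facets — an L-shaped prism: outer 18.8 × 25.5 mm, arm thicknesses ≈ 5.8 mm (horizontal) and 7.35 mm (vertical), extruded 17.4 mm in z.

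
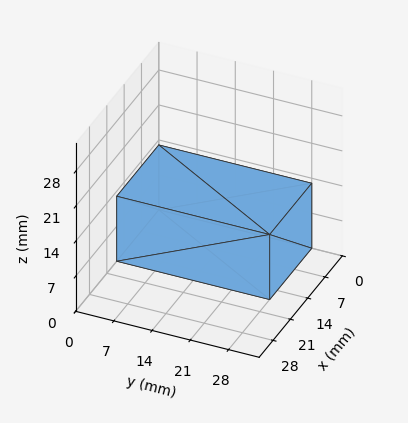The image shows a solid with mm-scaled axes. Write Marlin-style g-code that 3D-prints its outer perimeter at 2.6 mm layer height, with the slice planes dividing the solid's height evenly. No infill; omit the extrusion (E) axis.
Reading the render: the shape is a rectangular box, roughly 17 × 28 mm footprint and 13 mm tall (dimensions read to the nearest mm from the axis ticks). For the g-code, the solid's height is divided into equal slices at the stated Δz and each level perimeter traced with G1 moves after a G0 lift.

; perimeter-only toolpath
G21 ; units = mm
G90 ; absolute positioning
G28 ; home
; layer 1
G0 Z2.6
G0 X0.0 Y0.0
G1 X17.0 Y0.0
G1 X17.0 Y28.0
G1 X0.0 Y28.0
G1 X0.0 Y0.0
; layer 2
G0 Z5.2
G0 X0.0 Y0.0
G1 X17.0 Y0.0
G1 X17.0 Y28.0
G1 X0.0 Y28.0
G1 X0.0 Y0.0
; layer 3
G0 Z7.8
G0 X0.0 Y0.0
G1 X17.0 Y0.0
G1 X17.0 Y28.0
G1 X0.0 Y28.0
G1 X0.0 Y0.0
; layer 4
G0 Z10.4
G0 X0.0 Y0.0
G1 X17.0 Y0.0
G1 X17.0 Y28.0
G1 X0.0 Y28.0
G1 X0.0 Y0.0
; layer 5
G0 Z13.0
G0 X0.0 Y0.0
G1 X17.0 Y0.0
G1 X17.0 Y28.0
G1 X0.0 Y28.0
G1 X0.0 Y0.0
M2 ; end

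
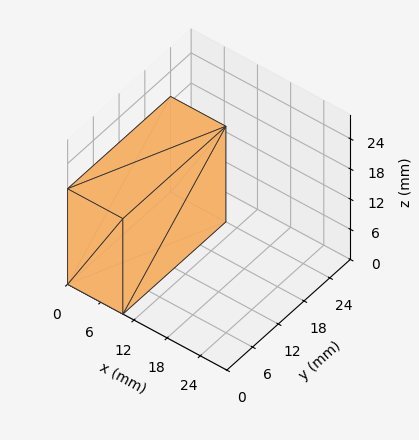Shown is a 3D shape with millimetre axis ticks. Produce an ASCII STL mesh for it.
Reading the render: the shape is a rectangular box, roughly 10 × 24 mm footprint and 19 mm tall (dimensions read to the nearest mm from the axis ticks). For the STL, each face is triangulated and given an outward normal.

solid part
  facet normal 0.0000 0.0000 -1.0000
    outer loop
      vertex 10.000 24.000 0.000
      vertex 10.000 0.000 0.000
      vertex 0.000 0.000 0.000
    endloop
  endfacet
  facet normal 0.0000 0.0000 -1.0000
    outer loop
      vertex 0.000 24.000 0.000
      vertex 10.000 24.000 0.000
      vertex 0.000 0.000 0.000
    endloop
  endfacet
  facet normal 0.0000 0.0000 1.0000
    outer loop
      vertex 0.000 0.000 19.000
      vertex 10.000 0.000 19.000
      vertex 10.000 24.000 19.000
    endloop
  endfacet
  facet normal 0.0000 0.0000 1.0000
    outer loop
      vertex 0.000 0.000 19.000
      vertex 10.000 24.000 19.000
      vertex 0.000 24.000 19.000
    endloop
  endfacet
  facet normal 0.0000 -1.0000 0.0000
    outer loop
      vertex 0.000 0.000 0.000
      vertex 10.000 0.000 0.000
      vertex 10.000 0.000 19.000
    endloop
  endfacet
  facet normal 0.0000 -1.0000 0.0000
    outer loop
      vertex 0.000 0.000 0.000
      vertex 10.000 0.000 19.000
      vertex 0.000 0.000 19.000
    endloop
  endfacet
  facet normal 0.0000 1.0000 0.0000
    outer loop
      vertex 10.000 24.000 19.000
      vertex 10.000 24.000 0.000
      vertex 0.000 24.000 0.000
    endloop
  endfacet
  facet normal 0.0000 1.0000 0.0000
    outer loop
      vertex 0.000 24.000 19.000
      vertex 10.000 24.000 19.000
      vertex 0.000 24.000 0.000
    endloop
  endfacet
  facet normal -1.0000 0.0000 0.0000
    outer loop
      vertex 0.000 24.000 19.000
      vertex 0.000 24.000 0.000
      vertex 0.000 0.000 0.000
    endloop
  endfacet
  facet normal -1.0000 0.0000 0.0000
    outer loop
      vertex 0.000 0.000 19.000
      vertex 0.000 24.000 19.000
      vertex 0.000 0.000 0.000
    endloop
  endfacet
  facet normal 1.0000 0.0000 0.0000
    outer loop
      vertex 10.000 0.000 0.000
      vertex 10.000 24.000 0.000
      vertex 10.000 24.000 19.000
    endloop
  endfacet
  facet normal 1.0000 0.0000 0.0000
    outer loop
      vertex 10.000 0.000 0.000
      vertex 10.000 24.000 19.000
      vertex 10.000 0.000 19.000
    endloop
  endfacet
endsolid part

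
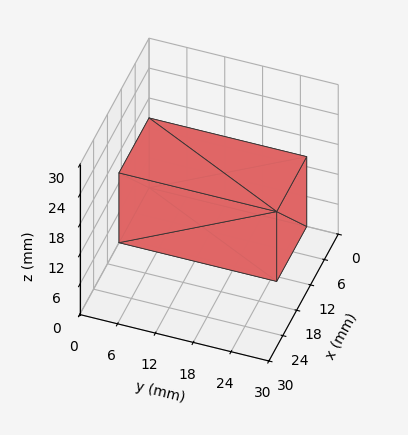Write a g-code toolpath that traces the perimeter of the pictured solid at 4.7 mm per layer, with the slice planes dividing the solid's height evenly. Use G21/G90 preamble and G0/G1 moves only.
Reading the render: the shape is a rectangular box, roughly 13 × 25 mm footprint and 14 mm tall (dimensions read to the nearest mm from the axis ticks). For the g-code, the solid's height is divided into equal slices at the stated Δz and each level perimeter traced with G1 moves after a G0 lift.

; perimeter-only toolpath
G21 ; units = mm
G90 ; absolute positioning
G28 ; home
; layer 1
G0 Z4.7
G0 X0.0 Y0.0
G1 X13.0 Y0.0
G1 X13.0 Y25.0
G1 X0.0 Y25.0
G1 X0.0 Y0.0
; layer 2
G0 Z9.3
G0 X0.0 Y0.0
G1 X13.0 Y0.0
G1 X13.0 Y25.0
G1 X0.0 Y25.0
G1 X0.0 Y0.0
; layer 3
G0 Z14.0
G0 X0.0 Y0.0
G1 X13.0 Y0.0
G1 X13.0 Y25.0
G1 X0.0 Y25.0
G1 X0.0 Y0.0
M2 ; end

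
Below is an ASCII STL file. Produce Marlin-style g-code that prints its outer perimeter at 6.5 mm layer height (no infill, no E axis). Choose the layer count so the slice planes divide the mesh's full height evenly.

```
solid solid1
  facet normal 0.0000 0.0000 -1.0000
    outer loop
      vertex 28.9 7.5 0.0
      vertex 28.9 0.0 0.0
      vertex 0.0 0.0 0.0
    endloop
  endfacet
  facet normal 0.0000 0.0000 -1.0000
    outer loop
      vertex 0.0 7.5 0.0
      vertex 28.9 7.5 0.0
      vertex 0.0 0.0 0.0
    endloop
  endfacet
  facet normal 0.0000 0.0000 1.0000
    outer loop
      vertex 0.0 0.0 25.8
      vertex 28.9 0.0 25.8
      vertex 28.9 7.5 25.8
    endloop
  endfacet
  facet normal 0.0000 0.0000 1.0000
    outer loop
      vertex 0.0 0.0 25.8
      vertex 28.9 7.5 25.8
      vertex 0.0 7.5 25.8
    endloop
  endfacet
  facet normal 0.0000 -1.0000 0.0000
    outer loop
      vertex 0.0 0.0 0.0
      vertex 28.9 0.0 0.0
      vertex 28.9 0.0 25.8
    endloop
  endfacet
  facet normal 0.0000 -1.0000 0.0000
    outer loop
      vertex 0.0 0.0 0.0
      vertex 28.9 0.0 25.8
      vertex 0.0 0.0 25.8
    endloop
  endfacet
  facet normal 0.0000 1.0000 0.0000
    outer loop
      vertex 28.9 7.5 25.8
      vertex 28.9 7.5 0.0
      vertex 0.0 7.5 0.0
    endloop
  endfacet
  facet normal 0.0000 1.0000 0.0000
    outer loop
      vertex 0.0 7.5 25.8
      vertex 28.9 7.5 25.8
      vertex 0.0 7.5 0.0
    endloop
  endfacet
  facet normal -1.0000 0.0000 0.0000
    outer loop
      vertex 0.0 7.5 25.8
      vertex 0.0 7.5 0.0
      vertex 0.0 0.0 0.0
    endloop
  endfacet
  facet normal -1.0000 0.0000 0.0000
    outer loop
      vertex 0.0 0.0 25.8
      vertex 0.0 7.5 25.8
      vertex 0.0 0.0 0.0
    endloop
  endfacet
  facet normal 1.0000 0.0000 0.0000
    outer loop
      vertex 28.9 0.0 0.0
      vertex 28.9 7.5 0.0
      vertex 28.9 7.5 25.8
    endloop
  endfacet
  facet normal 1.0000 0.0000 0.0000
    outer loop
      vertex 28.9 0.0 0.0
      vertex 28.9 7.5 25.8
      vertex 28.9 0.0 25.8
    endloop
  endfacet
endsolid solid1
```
; perimeter-only toolpath
G21 ; units = mm
G90 ; absolute positioning
G28 ; home
; layer 1
G0 Z6.5
G0 X0.0 Y0.0
G1 X28.9 Y0.0
G1 X28.9 Y7.5
G1 X0.0 Y7.5
G1 X0.0 Y0.0
; layer 2
G0 Z12.9
G0 X0.0 Y0.0
G1 X28.9 Y0.0
G1 X28.9 Y7.5
G1 X0.0 Y7.5
G1 X0.0 Y0.0
; layer 3
G0 Z19.4
G0 X0.0 Y0.0
G1 X28.9 Y0.0
G1 X28.9 Y7.5
G1 X0.0 Y7.5
G1 X0.0 Y0.0
; layer 4
G0 Z25.8
G0 X0.0 Y0.0
G1 X28.9 Y0.0
G1 X28.9 Y7.5
G1 X0.0 Y7.5
G1 X0.0 Y0.0
M2 ; end

The solid is a rectangular box, roughly 28.9 × 7.5 mm footprint and 25.8 mm tall. Slicing at Δz = 6.5 mm — 4 equal slices spanning the solid's height, so layer i sits at z = i·h/4 — gives 4 non-empty perimeters. Each is a 4-segment closed polygon; G0 lifts to the layer z and rapids to the start vertex, then G1 traces the edges.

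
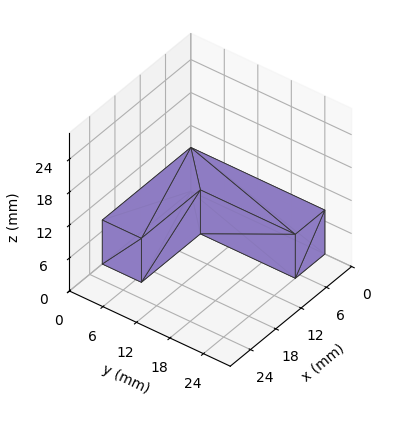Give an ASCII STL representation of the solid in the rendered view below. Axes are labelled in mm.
Reading the render: the shape is an L-shaped prism: outer 21 × 24 mm, arm thicknesses ≈ 7 mm (horizontal) and 7 mm (vertical), extruded 8 mm in z (dimensions read to the nearest mm from the axis ticks). For the STL, each face is triangulated and given an outward normal.

solid part
  facet normal 0.0000 0.0000 -1.0000
    outer loop
      vertex 21.0 7.0 0.0
      vertex 21.0 0.0 0.0
      vertex 0.0 0.0 0.0
    endloop
  endfacet
  facet normal 0.0000 0.0000 -1.0000
    outer loop
      vertex 7.0 7.0 0.0
      vertex 21.0 7.0 0.0
      vertex 0.0 0.0 0.0
    endloop
  endfacet
  facet normal 0.0000 0.0000 -1.0000
    outer loop
      vertex 7.0 24.0 0.0
      vertex 7.0 7.0 0.0
      vertex 0.0 0.0 0.0
    endloop
  endfacet
  facet normal 0.0000 0.0000 -1.0000
    outer loop
      vertex 0.0 24.0 0.0
      vertex 7.0 24.0 0.0
      vertex 0.0 0.0 0.0
    endloop
  endfacet
  facet normal 0.0000 0.0000 1.0000
    outer loop
      vertex 0.0 0.0 8.0
      vertex 21.0 0.0 8.0
      vertex 21.0 7.0 8.0
    endloop
  endfacet
  facet normal 0.0000 0.0000 1.0000
    outer loop
      vertex 0.0 0.0 8.0
      vertex 21.0 7.0 8.0
      vertex 7.0 7.0 8.0
    endloop
  endfacet
  facet normal 0.0000 0.0000 1.0000
    outer loop
      vertex 0.0 0.0 8.0
      vertex 7.0 7.0 8.0
      vertex 7.0 24.0 8.0
    endloop
  endfacet
  facet normal 0.0000 0.0000 1.0000
    outer loop
      vertex 0.0 0.0 8.0
      vertex 7.0 24.0 8.0
      vertex 0.0 24.0 8.0
    endloop
  endfacet
  facet normal 0.0000 -1.0000 0.0000
    outer loop
      vertex 0.0 0.0 0.0
      vertex 21.0 0.0 0.0
      vertex 21.0 0.0 8.0
    endloop
  endfacet
  facet normal 0.0000 -1.0000 0.0000
    outer loop
      vertex 0.0 0.0 0.0
      vertex 21.0 0.0 8.0
      vertex 0.0 0.0 8.0
    endloop
  endfacet
  facet normal 1.0000 0.0000 0.0000
    outer loop
      vertex 21.0 0.0 0.0
      vertex 21.0 7.0 0.0
      vertex 21.0 7.0 8.0
    endloop
  endfacet
  facet normal 1.0000 0.0000 0.0000
    outer loop
      vertex 21.0 0.0 0.0
      vertex 21.0 7.0 8.0
      vertex 21.0 0.0 8.0
    endloop
  endfacet
  facet normal 0.0000 1.0000 0.0000
    outer loop
      vertex 21.0 7.0 0.0
      vertex 7.0 7.0 0.0
      vertex 7.0 7.0 8.0
    endloop
  endfacet
  facet normal 0.0000 1.0000 0.0000
    outer loop
      vertex 21.0 7.0 0.0
      vertex 7.0 7.0 8.0
      vertex 21.0 7.0 8.0
    endloop
  endfacet
  facet normal 1.0000 0.0000 0.0000
    outer loop
      vertex 7.0 7.0 0.0
      vertex 7.0 24.0 0.0
      vertex 7.0 24.0 8.0
    endloop
  endfacet
  facet normal 1.0000 0.0000 0.0000
    outer loop
      vertex 7.0 7.0 0.0
      vertex 7.0 24.0 8.0
      vertex 7.0 7.0 8.0
    endloop
  endfacet
  facet normal 0.0000 1.0000 0.0000
    outer loop
      vertex 7.0 24.0 0.0
      vertex 0.0 24.0 0.0
      vertex 0.0 24.0 8.0
    endloop
  endfacet
  facet normal 0.0000 1.0000 0.0000
    outer loop
      vertex 7.0 24.0 0.0
      vertex 0.0 24.0 8.0
      vertex 7.0 24.0 8.0
    endloop
  endfacet
  facet normal -1.0000 0.0000 0.0000
    outer loop
      vertex 0.0 24.0 0.0
      vertex 0.0 0.0 0.0
      vertex 0.0 0.0 8.0
    endloop
  endfacet
  facet normal -1.0000 0.0000 0.0000
    outer loop
      vertex 0.0 24.0 0.0
      vertex 0.0 0.0 8.0
      vertex 0.0 24.0 8.0
    endloop
  endfacet
endsolid part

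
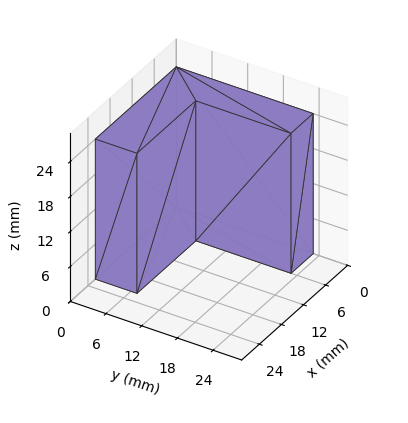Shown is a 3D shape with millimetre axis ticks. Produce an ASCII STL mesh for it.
Reading the render: the shape is an L-shaped prism: outer 22 × 23 mm, arm thicknesses ≈ 7 mm (horizontal) and 6 mm (vertical), extruded 24 mm in z (dimensions read to the nearest mm from the axis ticks). For the STL, each face is triangulated and given an outward normal.

solid part
  facet normal 0.0000 0.0000 -1.0000
    outer loop
      vertex 22.0 7.0 0.0
      vertex 22.0 0.0 0.0
      vertex 0.0 0.0 0.0
    endloop
  endfacet
  facet normal 0.0000 0.0000 -1.0000
    outer loop
      vertex 6.0 7.0 0.0
      vertex 22.0 7.0 0.0
      vertex 0.0 0.0 0.0
    endloop
  endfacet
  facet normal 0.0000 0.0000 -1.0000
    outer loop
      vertex 6.0 23.0 0.0
      vertex 6.0 7.0 0.0
      vertex 0.0 0.0 0.0
    endloop
  endfacet
  facet normal 0.0000 0.0000 -1.0000
    outer loop
      vertex 0.0 23.0 0.0
      vertex 6.0 23.0 0.0
      vertex 0.0 0.0 0.0
    endloop
  endfacet
  facet normal 0.0000 0.0000 1.0000
    outer loop
      vertex 0.0 0.0 24.0
      vertex 22.0 0.0 24.0
      vertex 22.0 7.0 24.0
    endloop
  endfacet
  facet normal 0.0000 0.0000 1.0000
    outer loop
      vertex 0.0 0.0 24.0
      vertex 22.0 7.0 24.0
      vertex 6.0 7.0 24.0
    endloop
  endfacet
  facet normal 0.0000 0.0000 1.0000
    outer loop
      vertex 0.0 0.0 24.0
      vertex 6.0 7.0 24.0
      vertex 6.0 23.0 24.0
    endloop
  endfacet
  facet normal 0.0000 0.0000 1.0000
    outer loop
      vertex 0.0 0.0 24.0
      vertex 6.0 23.0 24.0
      vertex 0.0 23.0 24.0
    endloop
  endfacet
  facet normal 0.0000 -1.0000 0.0000
    outer loop
      vertex 0.0 0.0 0.0
      vertex 22.0 0.0 0.0
      vertex 22.0 0.0 24.0
    endloop
  endfacet
  facet normal 0.0000 -1.0000 0.0000
    outer loop
      vertex 0.0 0.0 0.0
      vertex 22.0 0.0 24.0
      vertex 0.0 0.0 24.0
    endloop
  endfacet
  facet normal 1.0000 0.0000 0.0000
    outer loop
      vertex 22.0 0.0 0.0
      vertex 22.0 7.0 0.0
      vertex 22.0 7.0 24.0
    endloop
  endfacet
  facet normal 1.0000 0.0000 0.0000
    outer loop
      vertex 22.0 0.0 0.0
      vertex 22.0 7.0 24.0
      vertex 22.0 0.0 24.0
    endloop
  endfacet
  facet normal 0.0000 1.0000 0.0000
    outer loop
      vertex 22.0 7.0 0.0
      vertex 6.0 7.0 0.0
      vertex 6.0 7.0 24.0
    endloop
  endfacet
  facet normal 0.0000 1.0000 0.0000
    outer loop
      vertex 22.0 7.0 0.0
      vertex 6.0 7.0 24.0
      vertex 22.0 7.0 24.0
    endloop
  endfacet
  facet normal 1.0000 0.0000 0.0000
    outer loop
      vertex 6.0 7.0 0.0
      vertex 6.0 23.0 0.0
      vertex 6.0 23.0 24.0
    endloop
  endfacet
  facet normal 1.0000 0.0000 0.0000
    outer loop
      vertex 6.0 7.0 0.0
      vertex 6.0 23.0 24.0
      vertex 6.0 7.0 24.0
    endloop
  endfacet
  facet normal 0.0000 1.0000 0.0000
    outer loop
      vertex 6.0 23.0 0.0
      vertex 0.0 23.0 0.0
      vertex 0.0 23.0 24.0
    endloop
  endfacet
  facet normal 0.0000 1.0000 0.0000
    outer loop
      vertex 6.0 23.0 0.0
      vertex 0.0 23.0 24.0
      vertex 6.0 23.0 24.0
    endloop
  endfacet
  facet normal -1.0000 0.0000 0.0000
    outer loop
      vertex 0.0 23.0 0.0
      vertex 0.0 0.0 0.0
      vertex 0.0 0.0 24.0
    endloop
  endfacet
  facet normal -1.0000 0.0000 0.0000
    outer loop
      vertex 0.0 23.0 0.0
      vertex 0.0 0.0 24.0
      vertex 0.0 23.0 24.0
    endloop
  endfacet
endsolid part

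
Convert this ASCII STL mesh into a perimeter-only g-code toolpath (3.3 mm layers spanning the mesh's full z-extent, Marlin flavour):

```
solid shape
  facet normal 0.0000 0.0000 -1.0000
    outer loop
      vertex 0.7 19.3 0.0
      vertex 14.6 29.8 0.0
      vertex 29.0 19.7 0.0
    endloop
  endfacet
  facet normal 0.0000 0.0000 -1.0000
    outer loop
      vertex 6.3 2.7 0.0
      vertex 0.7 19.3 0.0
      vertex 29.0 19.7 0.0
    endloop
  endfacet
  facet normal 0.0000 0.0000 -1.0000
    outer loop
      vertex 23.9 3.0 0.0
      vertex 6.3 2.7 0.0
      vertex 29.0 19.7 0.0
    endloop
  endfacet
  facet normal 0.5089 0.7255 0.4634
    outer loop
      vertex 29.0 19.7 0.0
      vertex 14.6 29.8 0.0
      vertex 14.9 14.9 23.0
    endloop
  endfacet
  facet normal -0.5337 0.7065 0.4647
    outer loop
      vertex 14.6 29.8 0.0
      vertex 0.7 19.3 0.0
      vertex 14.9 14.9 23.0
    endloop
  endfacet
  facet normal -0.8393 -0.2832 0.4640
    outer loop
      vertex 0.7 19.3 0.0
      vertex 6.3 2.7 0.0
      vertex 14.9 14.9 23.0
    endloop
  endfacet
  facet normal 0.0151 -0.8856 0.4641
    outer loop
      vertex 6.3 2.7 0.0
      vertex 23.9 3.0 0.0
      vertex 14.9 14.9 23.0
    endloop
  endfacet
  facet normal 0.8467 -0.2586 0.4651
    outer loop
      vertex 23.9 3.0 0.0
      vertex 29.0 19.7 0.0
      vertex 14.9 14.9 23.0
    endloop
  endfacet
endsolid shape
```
; perimeter-only toolpath
G21 ; units = mm
G90 ; absolute positioning
G28 ; home
; layer 1
G0 Z3.3
G0 X27.0 Y19.0
G1 X14.6 Y27.7
G1 X2.7 Y18.7
G1 X7.5 Y4.4
G1 X22.6 Y4.7
G1 X27.0 Y19.0
; layer 2
G0 Z6.6
G0 X25.0 Y18.3
G1 X14.7 Y25.5
G1 X4.8 Y18.0
G1 X8.8 Y6.2
G1 X21.3 Y6.4
G1 X25.0 Y18.3
; layer 3
G0 Z9.9
G0 X23.0 Y17.6
G1 X14.7 Y23.4
G1 X6.8 Y17.4
G1 X10.0 Y7.9
G1 X20.0 Y8.1
G1 X23.0 Y17.6
; layer 4
G0 Z13.1
G0 X20.9 Y17.0
G1 X14.8 Y21.3
G1 X8.8 Y16.8
G1 X11.2 Y9.7
G1 X18.8 Y9.8
G1 X20.9 Y17.0
; layer 5
G0 Z16.4
G0 X18.9 Y16.3
G1 X14.8 Y19.2
G1 X10.8 Y16.2
G1 X12.4 Y11.4
G1 X17.5 Y11.5
G1 X18.9 Y16.3
; layer 6
G0 Z19.7
G0 X16.9 Y15.6
G1 X14.9 Y17.0
G1 X12.9 Y15.5
G1 X13.7 Y13.2
G1 X16.2 Y13.2
G1 X16.9 Y15.6
M2 ; end

The solid is a regular 5-sided pyramid, base circumscribed radius ≈ 14.9 mm, apex at z ≈ 23 mm. Slicing at Δz = 3.3 mm — 7 equal slices spanning the solid's height, so layer i sits at z = i·h/7 — gives 6 non-empty perimeters. Each is a 5-segment closed polygon; G0 lifts to the layer z and rapids to the start vertex, then G1 traces the edges. The cross-section shrinks linearly with z (the slice at the apex is degenerate and omitted).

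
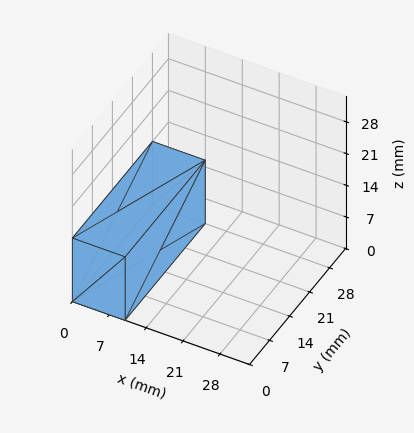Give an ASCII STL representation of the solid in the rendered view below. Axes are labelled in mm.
Reading the render: the shape is a rectangular box, roughly 10 × 28 mm footprint and 14 mm tall (dimensions read to the nearest mm from the axis ticks). For the STL, each face is triangulated and given an outward normal.

solid part
  facet normal 0.0000 0.0000 -1.0000
    outer loop
      vertex 10.000 28.000 0.000
      vertex 10.000 0.000 0.000
      vertex 0.000 0.000 0.000
    endloop
  endfacet
  facet normal 0.0000 0.0000 -1.0000
    outer loop
      vertex 0.000 28.000 0.000
      vertex 10.000 28.000 0.000
      vertex 0.000 0.000 0.000
    endloop
  endfacet
  facet normal 0.0000 0.0000 1.0000
    outer loop
      vertex 0.000 0.000 14.000
      vertex 10.000 0.000 14.000
      vertex 10.000 28.000 14.000
    endloop
  endfacet
  facet normal 0.0000 0.0000 1.0000
    outer loop
      vertex 0.000 0.000 14.000
      vertex 10.000 28.000 14.000
      vertex 0.000 28.000 14.000
    endloop
  endfacet
  facet normal 0.0000 -1.0000 0.0000
    outer loop
      vertex 0.000 0.000 0.000
      vertex 10.000 0.000 0.000
      vertex 10.000 0.000 14.000
    endloop
  endfacet
  facet normal 0.0000 -1.0000 0.0000
    outer loop
      vertex 0.000 0.000 0.000
      vertex 10.000 0.000 14.000
      vertex 0.000 0.000 14.000
    endloop
  endfacet
  facet normal 0.0000 1.0000 0.0000
    outer loop
      vertex 10.000 28.000 14.000
      vertex 10.000 28.000 0.000
      vertex 0.000 28.000 0.000
    endloop
  endfacet
  facet normal 0.0000 1.0000 0.0000
    outer loop
      vertex 0.000 28.000 14.000
      vertex 10.000 28.000 14.000
      vertex 0.000 28.000 0.000
    endloop
  endfacet
  facet normal -1.0000 0.0000 0.0000
    outer loop
      vertex 0.000 28.000 14.000
      vertex 0.000 28.000 0.000
      vertex 0.000 0.000 0.000
    endloop
  endfacet
  facet normal -1.0000 0.0000 0.0000
    outer loop
      vertex 0.000 0.000 14.000
      vertex 0.000 28.000 14.000
      vertex 0.000 0.000 0.000
    endloop
  endfacet
  facet normal 1.0000 0.0000 0.0000
    outer loop
      vertex 10.000 0.000 0.000
      vertex 10.000 28.000 0.000
      vertex 10.000 28.000 14.000
    endloop
  endfacet
  facet normal 1.0000 0.0000 0.0000
    outer loop
      vertex 10.000 0.000 0.000
      vertex 10.000 28.000 14.000
      vertex 10.000 0.000 14.000
    endloop
  endfacet
endsolid part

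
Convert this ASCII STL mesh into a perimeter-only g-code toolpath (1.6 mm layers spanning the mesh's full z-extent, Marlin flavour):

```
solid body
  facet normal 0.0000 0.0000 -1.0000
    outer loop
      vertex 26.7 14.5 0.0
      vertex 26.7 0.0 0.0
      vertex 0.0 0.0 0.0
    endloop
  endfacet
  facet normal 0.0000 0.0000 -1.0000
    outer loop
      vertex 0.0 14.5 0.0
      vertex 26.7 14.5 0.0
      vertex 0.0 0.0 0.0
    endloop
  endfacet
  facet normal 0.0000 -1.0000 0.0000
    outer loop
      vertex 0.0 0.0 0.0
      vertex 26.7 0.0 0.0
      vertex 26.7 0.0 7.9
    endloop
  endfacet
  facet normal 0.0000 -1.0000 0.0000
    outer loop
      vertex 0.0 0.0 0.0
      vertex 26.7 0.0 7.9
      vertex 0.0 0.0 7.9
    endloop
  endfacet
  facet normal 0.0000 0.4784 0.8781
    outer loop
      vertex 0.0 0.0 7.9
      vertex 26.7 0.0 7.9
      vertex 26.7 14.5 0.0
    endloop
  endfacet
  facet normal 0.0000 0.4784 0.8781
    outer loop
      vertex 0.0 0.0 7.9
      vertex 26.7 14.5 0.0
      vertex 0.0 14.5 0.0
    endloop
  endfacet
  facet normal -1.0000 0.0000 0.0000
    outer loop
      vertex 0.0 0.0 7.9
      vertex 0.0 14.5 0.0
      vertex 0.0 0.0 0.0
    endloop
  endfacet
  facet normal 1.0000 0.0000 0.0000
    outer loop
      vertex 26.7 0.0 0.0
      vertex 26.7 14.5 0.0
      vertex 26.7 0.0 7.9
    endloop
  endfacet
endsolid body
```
; perimeter-only toolpath
G21 ; units = mm
G90 ; absolute positioning
G28 ; home
; layer 1
G0 Z1.6
G0 X0.0 Y0.0
G1 X26.7 Y0.0
G1 X26.7 Y11.6
G1 X0.0 Y11.6
G1 X0.0 Y0.0
; layer 2
G0 Z3.2
G0 X0.0 Y0.0
G1 X26.7 Y0.0
G1 X26.7 Y8.7
G1 X0.0 Y8.7
G1 X0.0 Y0.0
; layer 3
G0 Z4.7
G0 X0.0 Y0.0
G1 X26.7 Y0.0
G1 X26.7 Y5.8
G1 X0.0 Y5.8
G1 X0.0 Y0.0
; layer 4
G0 Z6.3
G0 X0.0 Y0.0
G1 X26.7 Y0.0
G1 X26.7 Y2.9
G1 X0.0 Y2.9
G1 X0.0 Y0.0
M2 ; end

The solid is a wedge (ramp): 26.7 × 14.5 mm base, rising to 7.9 mm along the y=0 edge and sloping linearly to z=0 at y=14.5. Slicing at Δz = 1.6 mm — 5 equal slices spanning the solid's height, so layer i sits at z = i·h/5 — gives 4 non-empty perimeters. Each is a 4-segment closed polygon; G0 lifts to the layer z and rapids to the start vertex, then G1 traces the edges. The cross-section shrinks linearly with z (the slice at the apex is degenerate and omitted).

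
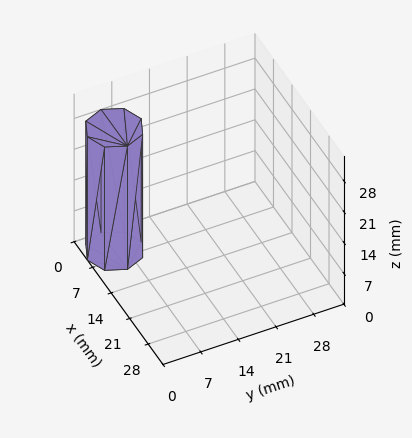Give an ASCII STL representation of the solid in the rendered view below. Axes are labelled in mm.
Reading the render: the shape is a regular 8-sided prism (a cylinder approximated with 8 flat sides), circumscribed radius ≈ 5 mm, height ≈ 28 mm (dimensions read to the nearest mm from the axis ticks). For the STL, each face is triangulated and given an outward normal.

solid part
  facet normal 0.0000 0.0000 -1.0000
    outer loop
      vertex 5.000 10.000 0.000
      vertex 8.536 8.536 0.000
      vertex 10.000 5.000 0.000
    endloop
  endfacet
  facet normal 0.0000 0.0000 -1.0000
    outer loop
      vertex 1.464 8.536 0.000
      vertex 5.000 10.000 0.000
      vertex 10.000 5.000 0.000
    endloop
  endfacet
  facet normal 0.0000 0.0000 -1.0000
    outer loop
      vertex 0.000 5.000 0.000
      vertex 1.464 8.536 0.000
      vertex 10.000 5.000 0.000
    endloop
  endfacet
  facet normal 0.0000 0.0000 -1.0000
    outer loop
      vertex 1.464 1.464 0.000
      vertex 0.000 5.000 0.000
      vertex 10.000 5.000 0.000
    endloop
  endfacet
  facet normal 0.0000 0.0000 -1.0000
    outer loop
      vertex 5.000 0.000 0.000
      vertex 1.464 1.464 0.000
      vertex 10.000 5.000 0.000
    endloop
  endfacet
  facet normal 0.0000 0.0000 -1.0000
    outer loop
      vertex 8.536 1.464 0.000
      vertex 5.000 0.000 0.000
      vertex 10.000 5.000 0.000
    endloop
  endfacet
  facet normal 0.0000 0.0000 1.0000
    outer loop
      vertex 10.000 5.000 28.000
      vertex 8.536 8.536 28.000
      vertex 5.000 10.000 28.000
    endloop
  endfacet
  facet normal 0.0000 0.0000 1.0000
    outer loop
      vertex 10.000 5.000 28.000
      vertex 5.000 10.000 28.000
      vertex 1.464 8.536 28.000
    endloop
  endfacet
  facet normal 0.0000 0.0000 1.0000
    outer loop
      vertex 10.000 5.000 28.000
      vertex 1.464 8.536 28.000
      vertex 0.000 5.000 28.000
    endloop
  endfacet
  facet normal 0.0000 0.0000 1.0000
    outer loop
      vertex 10.000 5.000 28.000
      vertex 0.000 5.000 28.000
      vertex 1.464 1.464 28.000
    endloop
  endfacet
  facet normal 0.0000 0.0000 1.0000
    outer loop
      vertex 10.000 5.000 28.000
      vertex 1.464 1.464 28.000
      vertex 5.000 0.000 28.000
    endloop
  endfacet
  facet normal 0.0000 0.0000 1.0000
    outer loop
      vertex 10.000 5.000 28.000
      vertex 5.000 0.000 28.000
      vertex 8.536 1.464 28.000
    endloop
  endfacet
  facet normal 0.9239 0.3825 0.0000
    outer loop
      vertex 10.000 5.000 0.000
      vertex 8.536 8.536 0.000
      vertex 8.536 8.536 28.000
    endloop
  endfacet
  facet normal 0.9239 0.3825 0.0000
    outer loop
      vertex 10.000 5.000 0.000
      vertex 8.536 8.536 28.000
      vertex 10.000 5.000 28.000
    endloop
  endfacet
  facet normal 0.3825 0.9239 0.0000
    outer loop
      vertex 8.536 8.536 0.000
      vertex 5.000 10.000 0.000
      vertex 5.000 10.000 28.000
    endloop
  endfacet
  facet normal 0.3825 0.9239 0.0000
    outer loop
      vertex 8.536 8.536 0.000
      vertex 5.000 10.000 28.000
      vertex 8.536 8.536 28.000
    endloop
  endfacet
  facet normal -0.3825 0.9239 0.0000
    outer loop
      vertex 5.000 10.000 0.000
      vertex 1.464 8.536 0.000
      vertex 1.464 8.536 28.000
    endloop
  endfacet
  facet normal -0.3825 0.9239 0.0000
    outer loop
      vertex 5.000 10.000 0.000
      vertex 1.464 8.536 28.000
      vertex 5.000 10.000 28.000
    endloop
  endfacet
  facet normal -0.9239 0.3825 0.0000
    outer loop
      vertex 1.464 8.536 0.000
      vertex 0.000 5.000 0.000
      vertex 0.000 5.000 28.000
    endloop
  endfacet
  facet normal -0.9239 0.3825 0.0000
    outer loop
      vertex 1.464 8.536 0.000
      vertex 0.000 5.000 28.000
      vertex 1.464 8.536 28.000
    endloop
  endfacet
  facet normal -0.9239 -0.3825 0.0000
    outer loop
      vertex 0.000 5.000 0.000
      vertex 1.464 1.464 0.000
      vertex 1.464 1.464 28.000
    endloop
  endfacet
  facet normal -0.9239 -0.3825 0.0000
    outer loop
      vertex 0.000 5.000 0.000
      vertex 1.464 1.464 28.000
      vertex 0.000 5.000 28.000
    endloop
  endfacet
  facet normal -0.3825 -0.9239 0.0000
    outer loop
      vertex 1.464 1.464 0.000
      vertex 5.000 0.000 0.000
      vertex 5.000 0.000 28.000
    endloop
  endfacet
  facet normal -0.3825 -0.9239 0.0000
    outer loop
      vertex 1.464 1.464 0.000
      vertex 5.000 0.000 28.000
      vertex 1.464 1.464 28.000
    endloop
  endfacet
  facet normal 0.3825 -0.9239 0.0000
    outer loop
      vertex 5.000 0.000 0.000
      vertex 8.536 1.464 0.000
      vertex 8.536 1.464 28.000
    endloop
  endfacet
  facet normal 0.3825 -0.9239 0.0000
    outer loop
      vertex 5.000 0.000 0.000
      vertex 8.536 1.464 28.000
      vertex 5.000 0.000 28.000
    endloop
  endfacet
  facet normal 0.9239 -0.3825 0.0000
    outer loop
      vertex 8.536 1.464 0.000
      vertex 10.000 5.000 0.000
      vertex 10.000 5.000 28.000
    endloop
  endfacet
  facet normal 0.9239 -0.3825 0.0000
    outer loop
      vertex 8.536 1.464 0.000
      vertex 10.000 5.000 28.000
      vertex 8.536 1.464 28.000
    endloop
  endfacet
endsolid part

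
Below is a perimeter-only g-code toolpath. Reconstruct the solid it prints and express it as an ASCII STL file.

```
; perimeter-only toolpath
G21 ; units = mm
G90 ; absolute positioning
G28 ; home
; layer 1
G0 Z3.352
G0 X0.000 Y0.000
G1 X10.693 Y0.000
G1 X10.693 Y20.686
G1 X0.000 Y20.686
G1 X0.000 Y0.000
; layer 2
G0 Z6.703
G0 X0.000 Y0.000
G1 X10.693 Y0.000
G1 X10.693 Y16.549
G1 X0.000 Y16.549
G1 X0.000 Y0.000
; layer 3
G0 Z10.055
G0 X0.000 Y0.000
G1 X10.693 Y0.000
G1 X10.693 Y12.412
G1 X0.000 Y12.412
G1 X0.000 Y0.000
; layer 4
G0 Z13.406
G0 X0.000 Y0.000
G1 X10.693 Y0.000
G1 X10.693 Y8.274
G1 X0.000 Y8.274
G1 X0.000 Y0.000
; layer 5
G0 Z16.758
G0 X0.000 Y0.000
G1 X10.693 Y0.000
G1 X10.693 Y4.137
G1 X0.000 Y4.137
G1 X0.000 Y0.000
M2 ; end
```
solid part
  facet normal 0.0000 0.0000 -1.0000
    outer loop
      vertex 10.693 24.823 0.000
      vertex 10.693 0.000 0.000
      vertex 0.000 0.000 0.000
    endloop
  endfacet
  facet normal 0.0000 0.0000 -1.0000
    outer loop
      vertex 0.000 24.823 0.000
      vertex 10.693 24.823 0.000
      vertex 0.000 0.000 0.000
    endloop
  endfacet
  facet normal 0.0000 -1.0000 0.0000
    outer loop
      vertex 0.000 0.000 0.000
      vertex 10.693 0.000 0.000
      vertex 10.693 0.000 20.109
    endloop
  endfacet
  facet normal 0.0000 -1.0000 0.0000
    outer loop
      vertex 0.000 0.000 0.000
      vertex 10.693 0.000 20.109
      vertex 0.000 0.000 20.109
    endloop
  endfacet
  facet normal 0.0000 0.6295 0.7770
    outer loop
      vertex 0.000 0.000 20.109
      vertex 10.693 0.000 20.109
      vertex 10.693 24.823 0.000
    endloop
  endfacet
  facet normal 0.0000 0.6295 0.7770
    outer loop
      vertex 0.000 0.000 20.109
      vertex 10.693 24.823 0.000
      vertex 0.000 24.823 0.000
    endloop
  endfacet
  facet normal -1.0000 0.0000 0.0000
    outer loop
      vertex 0.000 0.000 20.109
      vertex 0.000 24.823 0.000
      vertex 0.000 0.000 0.000
    endloop
  endfacet
  facet normal 1.0000 0.0000 0.0000
    outer loop
      vertex 10.693 0.000 0.000
      vertex 10.693 24.823 0.000
      vertex 10.693 0.000 20.109
    endloop
  endfacet
endsolid part

The G0 Z moves step by Δz≈3.352 mm. The G1 loops shrink linearly with z, so the solid tapers from its base footprint up to z≈20.1. Closing with a flat bottom cap and the tapered top and triangulating gives 8 facets — a wedge (ramp): 10.7 × 24.8 mm base, rising to 20.1 mm along the y=0 edge and sloping linearly to z=0 at y=24.8.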